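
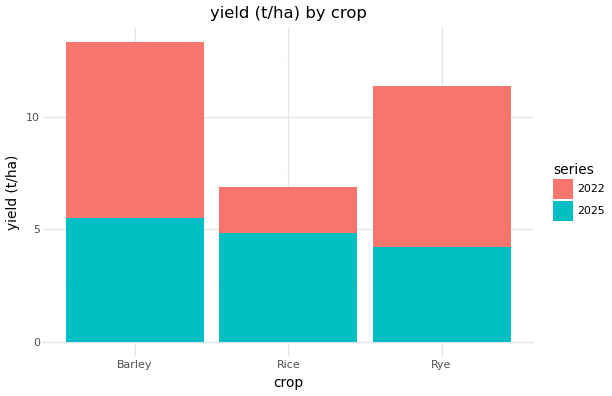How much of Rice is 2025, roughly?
≈ 4

2025 top ≈ 4, bottom ≈ 0; segment ≈ 4.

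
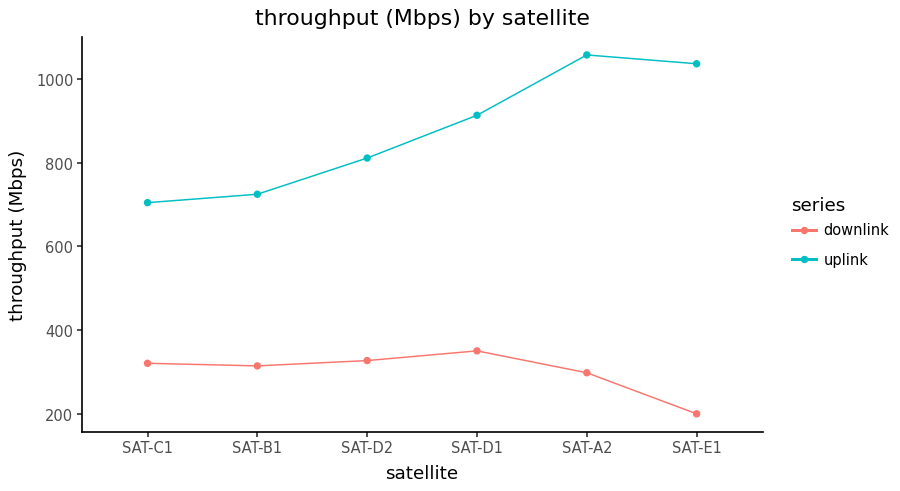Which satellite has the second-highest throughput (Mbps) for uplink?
SAT-E1

Top 3 for uplink: SAT-A2 ≈ 1100, SAT-E1 ≈ 1000, SAT-D1 ≈ 900.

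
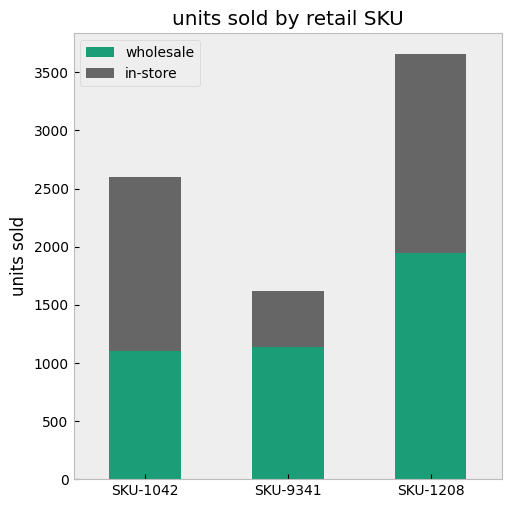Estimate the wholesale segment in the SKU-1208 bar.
wholesale top ≈ 2000, bottom ≈ 0; segment ≈ 2000.

≈ 2000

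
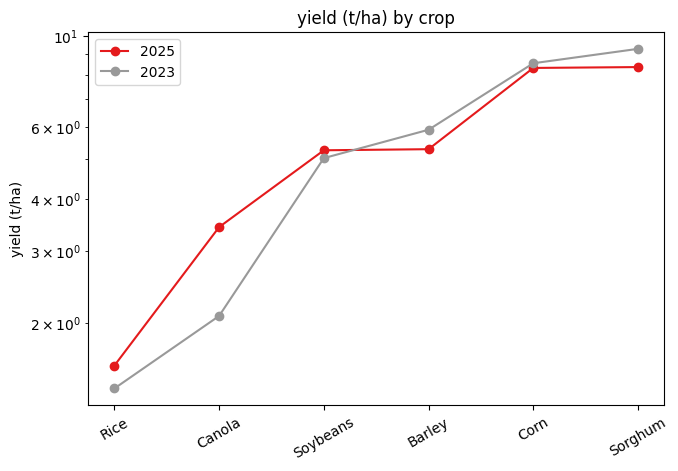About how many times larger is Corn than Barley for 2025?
≈ 1.6×

Corn ≈ 8, Barley ≈ 5; 8/5 ≈ 1.6.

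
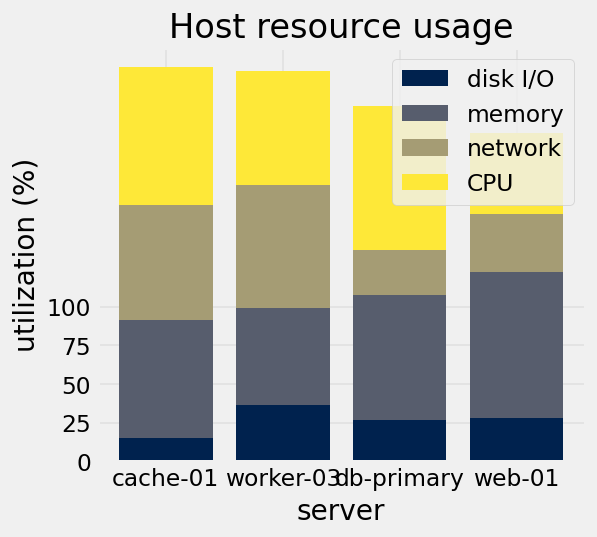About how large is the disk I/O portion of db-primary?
disk I/O top ≈ 25, bottom ≈ 0; segment ≈ 25.

≈ 25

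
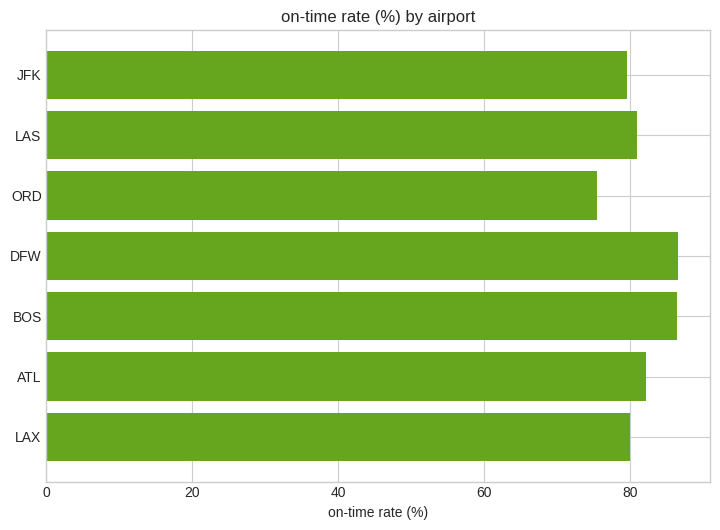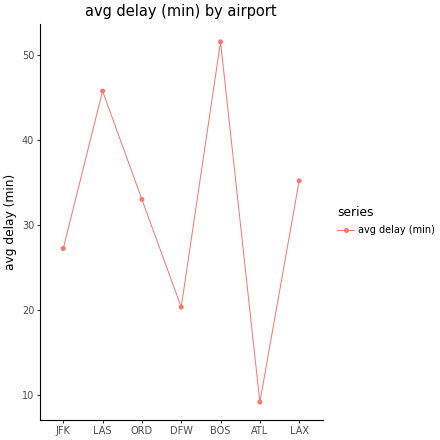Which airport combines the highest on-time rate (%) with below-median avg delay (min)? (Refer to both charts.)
Chart 2 median avg delay (min) ≈ 35; below-median airports: JFK, DFW, ATL. Among those, DFW has the highest on-time rate (%) (≈ 90).

DFW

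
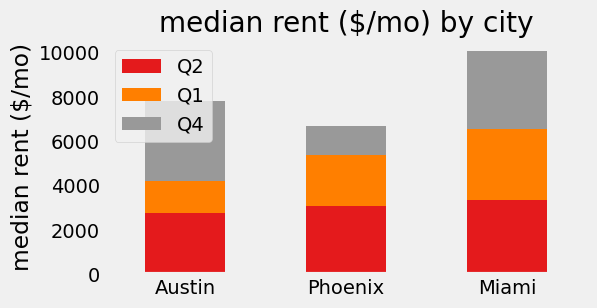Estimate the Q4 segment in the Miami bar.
≈ 3000

Q4 top ≈ 10000, bottom ≈ 7000; segment ≈ 3000.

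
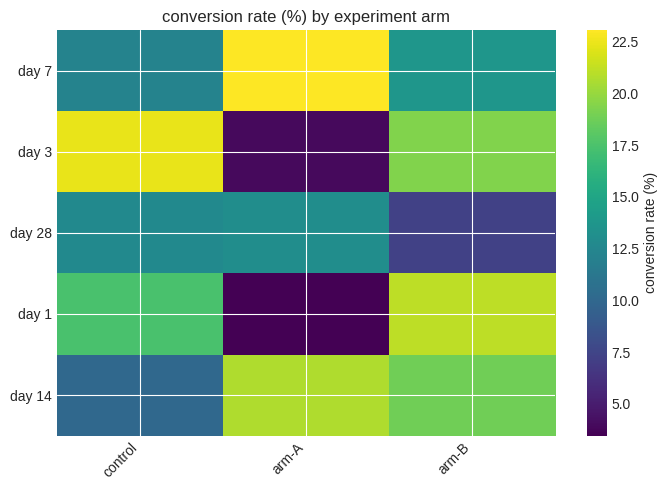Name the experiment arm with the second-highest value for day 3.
Top 3 for day 3: control ≈ 22, arm-B ≈ 20, arm-A ≈ 4.

arm-B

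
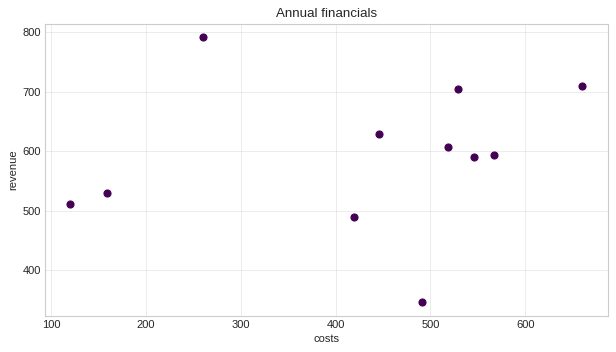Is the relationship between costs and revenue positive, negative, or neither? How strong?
no clear correlation

Points are roughly uncorrelated; weak (|r| ≈ 0.2).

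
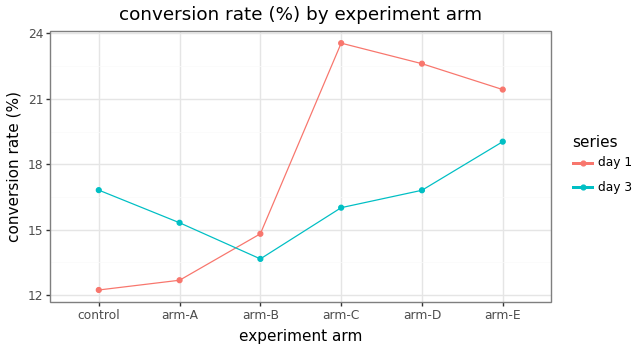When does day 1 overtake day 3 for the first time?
arm-B

arm-A: day 1 ≈ 13 vs day 3 ≈ 15 (not yet); arm-B: day 1 ≈ 15 vs day 3 ≈ 14 (first crossover).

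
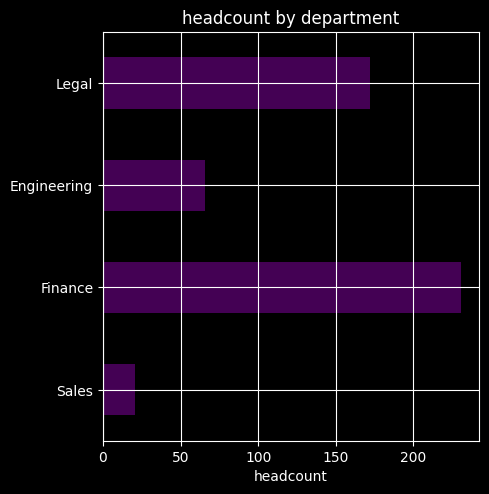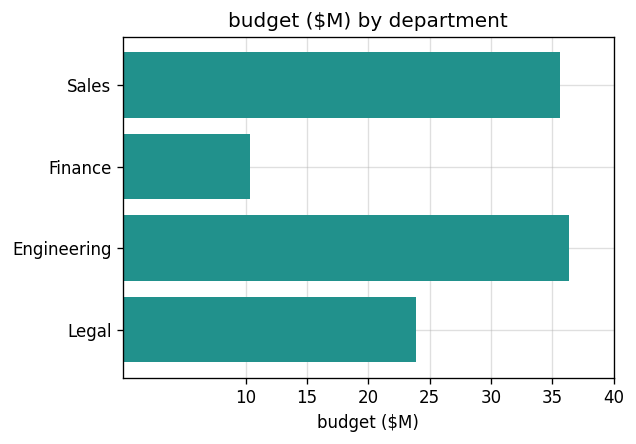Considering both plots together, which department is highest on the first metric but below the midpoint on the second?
Finance

Chart 2 median budget ($M) ≈ 30; below-median departments: Finance, Legal. Among those, Finance has the highest headcount (≈ 225).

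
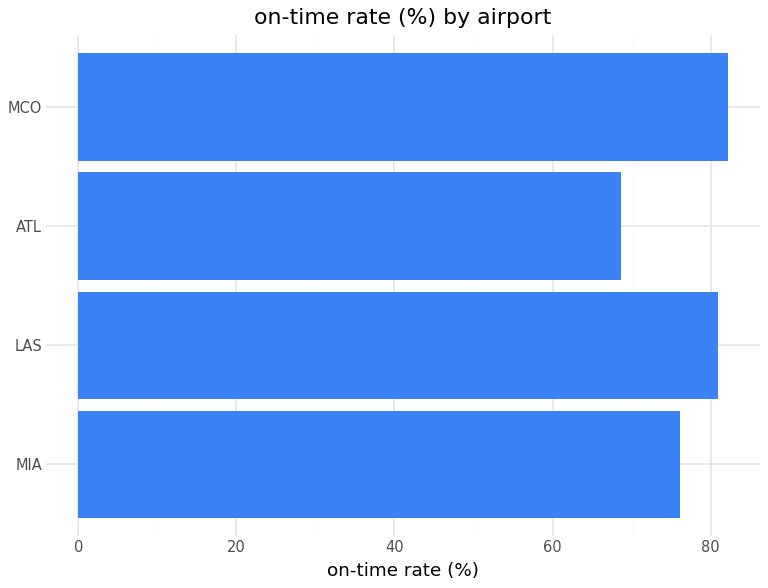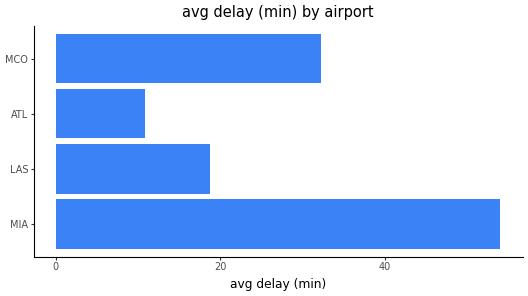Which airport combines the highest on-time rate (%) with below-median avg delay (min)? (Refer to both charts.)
LAS

Chart 2 median avg delay (min) ≈ 25; below-median airports: LAS, ATL. Among those, LAS has the highest on-time rate (%) (≈ 80).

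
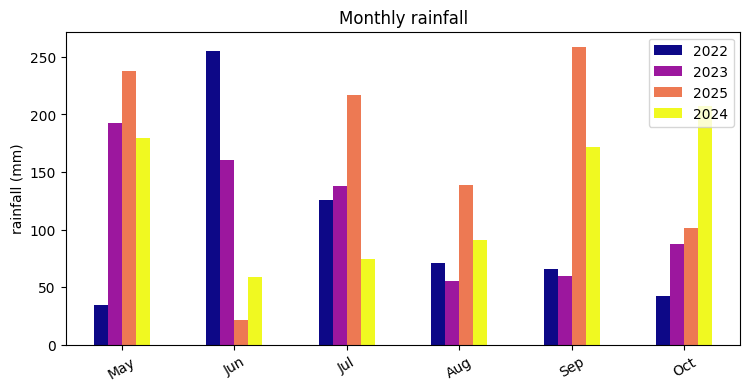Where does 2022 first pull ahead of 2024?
May: 2022 ≈ 25 vs 2024 ≈ 175 (not yet); Jun: 2022 ≈ 250 vs 2024 ≈ 50 (first crossover).

Jun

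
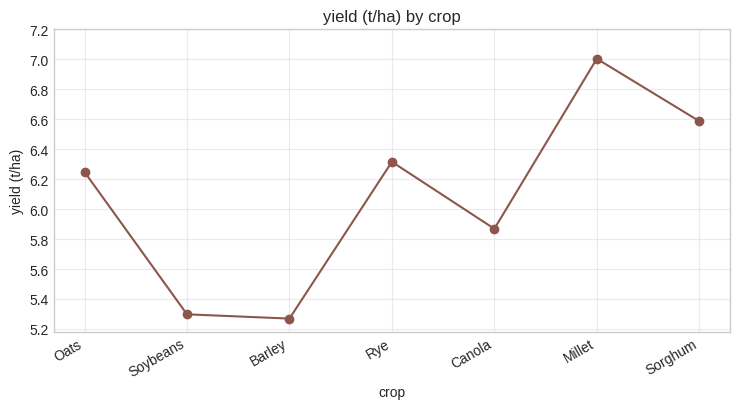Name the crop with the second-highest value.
Sorghum

Top 3: Millet ≈ 7.0, Sorghum ≈ 6.6, Rye ≈ 6.4.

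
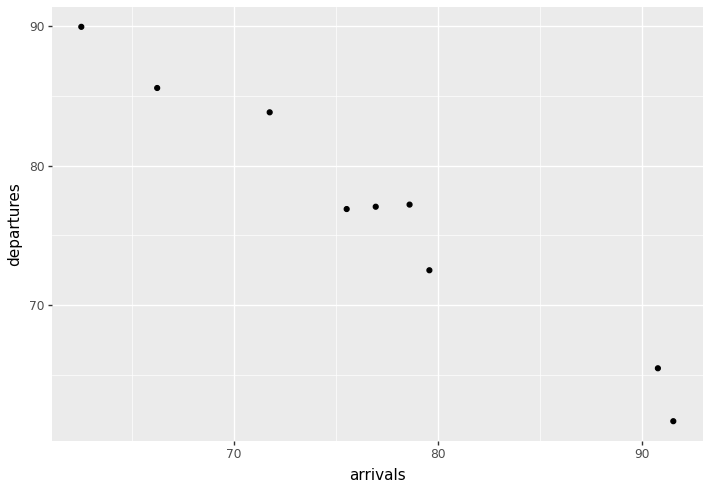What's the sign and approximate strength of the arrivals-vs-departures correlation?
negative, strong

Points are negatively correlated; strong (|r| ≈ 1.0).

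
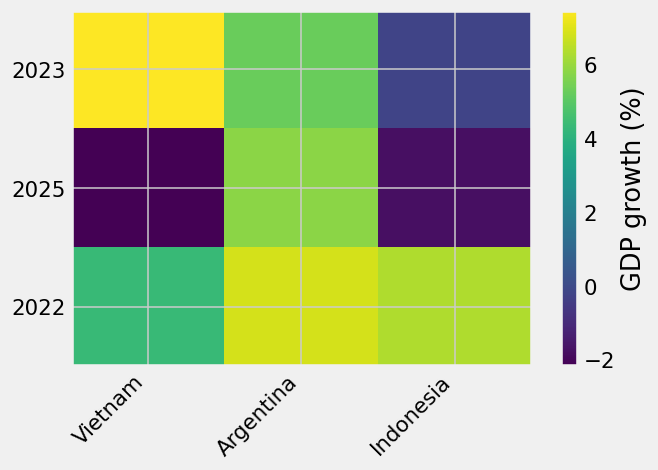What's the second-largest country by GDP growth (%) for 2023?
Argentina

Top 3 for 2023: Vietnam ≈ 7, Argentina ≈ 5, Indonesia ≈ 0.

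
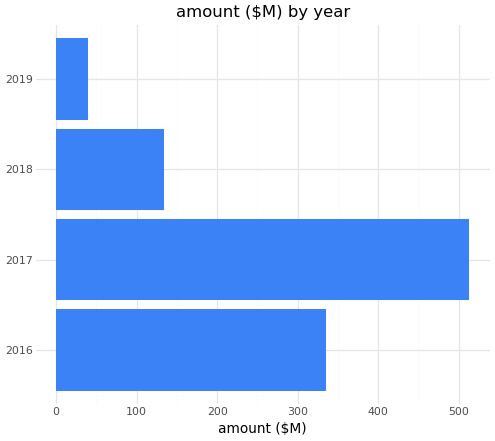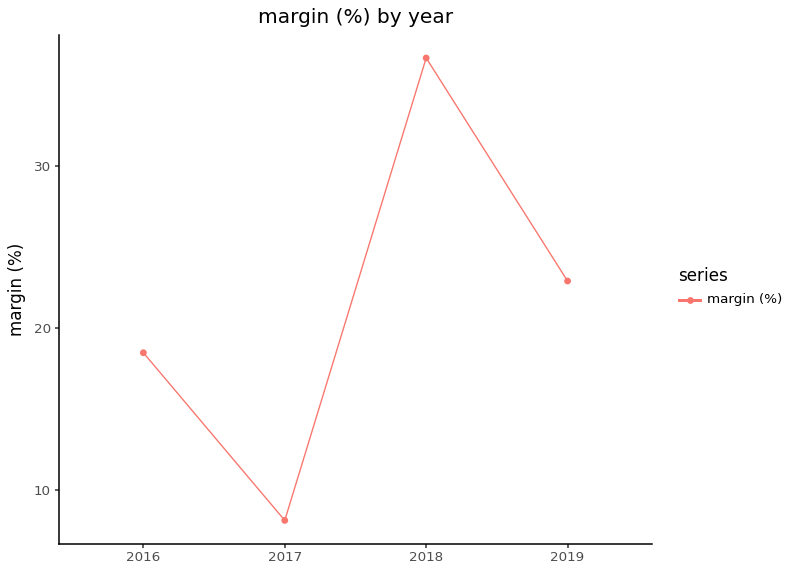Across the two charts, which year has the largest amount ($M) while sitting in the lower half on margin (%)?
Chart 2 median margin (%) ≈ 20; below-median years: 2016, 2017. Among those, 2017 has the highest amount ($M) (≈ 500).

2017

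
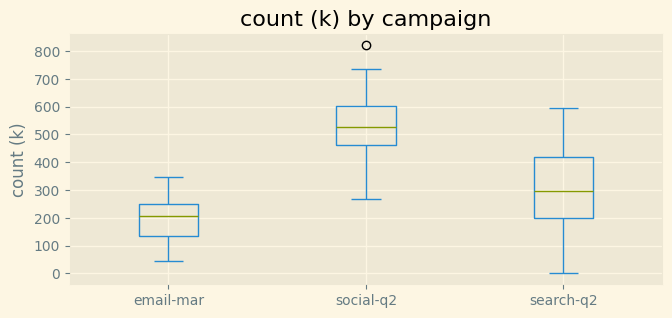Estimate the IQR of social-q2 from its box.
Q3 ≈ 600, Q1 ≈ 450; IQR ≈ 150.

≈ 150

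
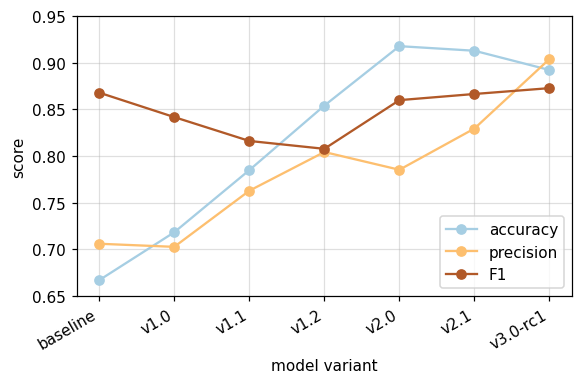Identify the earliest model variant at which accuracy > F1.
v1.2

v1.1: accuracy ≈ 0.80 vs F1 ≈ 0.80 (not yet); v1.2: accuracy ≈ 0.85 vs F1 ≈ 0.80 (first crossover).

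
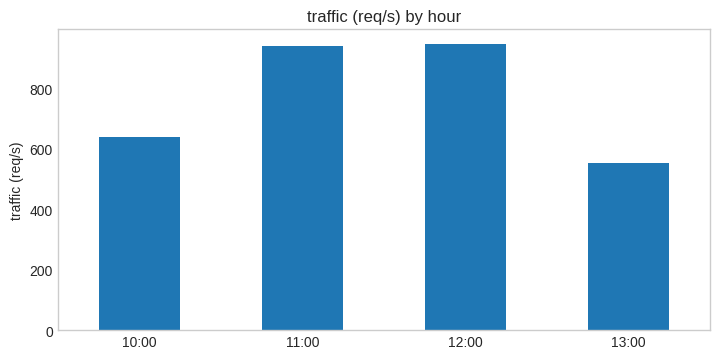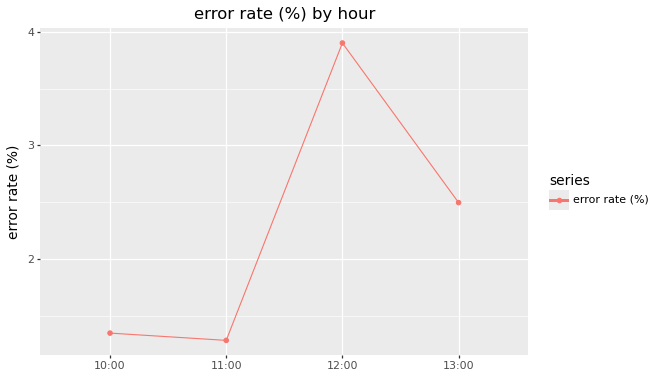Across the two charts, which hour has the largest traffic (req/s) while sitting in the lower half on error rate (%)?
11:00

Chart 2 median error rate (%) ≈ 2; below-median hours: 10:00, 11:00. Among those, 11:00 has the highest traffic (req/s) (≈ 900).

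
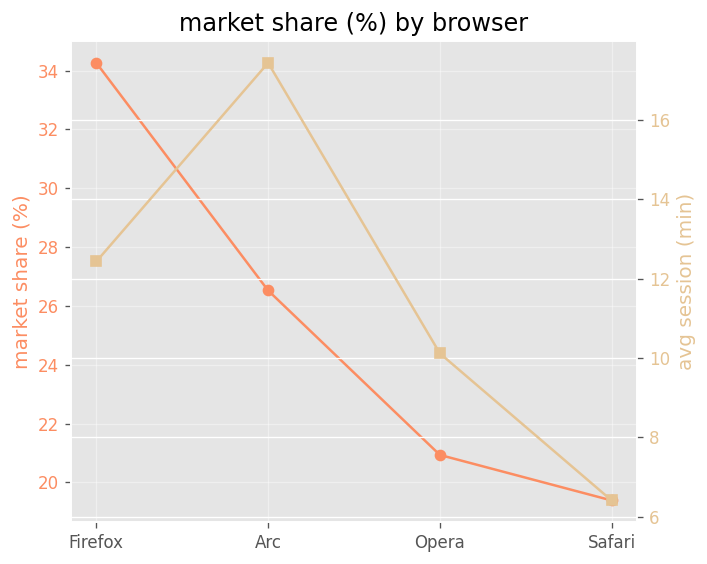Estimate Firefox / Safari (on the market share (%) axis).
≈ 1.7×

Firefox ≈ 34, Safari ≈ 20; 34/20 ≈ 1.7.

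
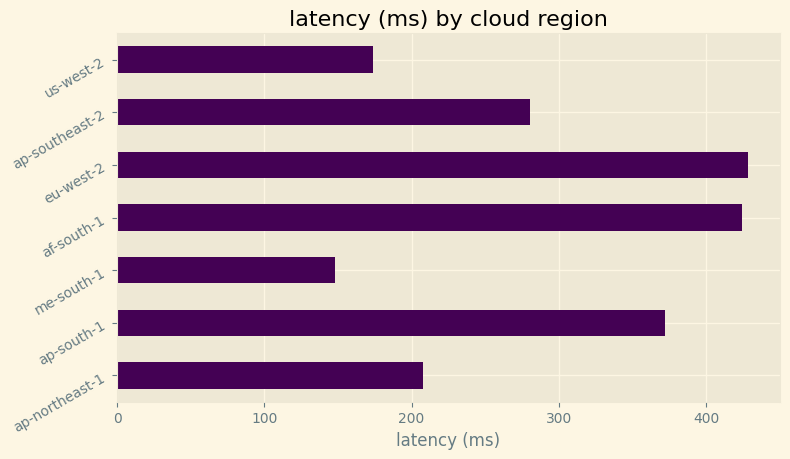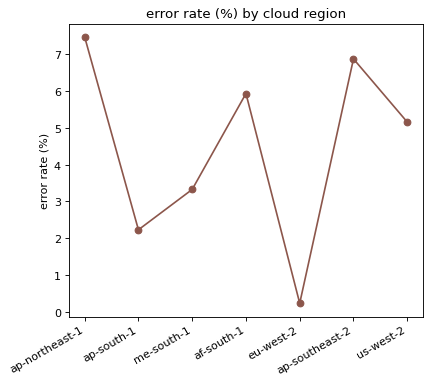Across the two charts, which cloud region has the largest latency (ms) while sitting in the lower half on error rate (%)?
eu-west-2

Chart 2 median error rate (%) ≈ 5; below-median cloud regions: ap-south-1, me-south-1, eu-west-2. Among those, eu-west-2 has the highest latency (ms) (≈ 450).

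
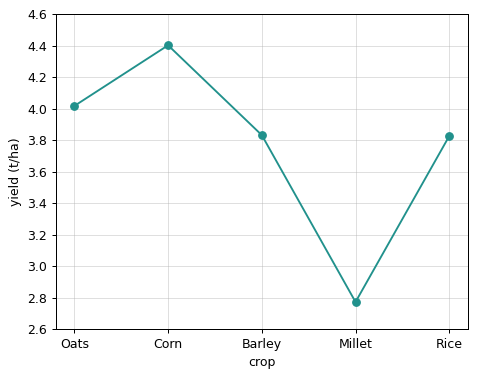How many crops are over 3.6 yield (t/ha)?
4

Above 3.6: Oats, Corn, Barley, Rice.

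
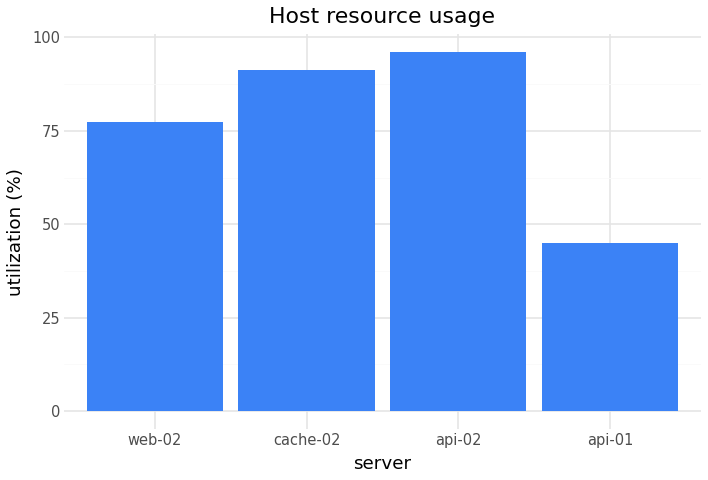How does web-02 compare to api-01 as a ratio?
web-02 ≈ 80, api-01 ≈ 50; 80/50 ≈ 1.6.

≈ 1.6×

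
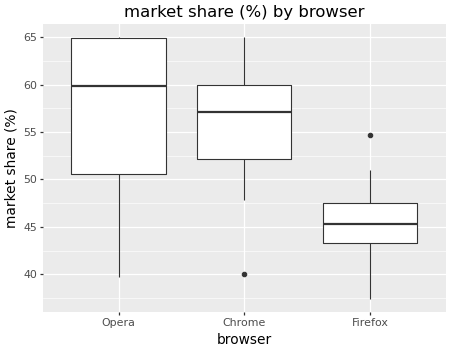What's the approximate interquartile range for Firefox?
Q3 ≈ 48, Q1 ≈ 44; IQR ≈ 4.

≈ 4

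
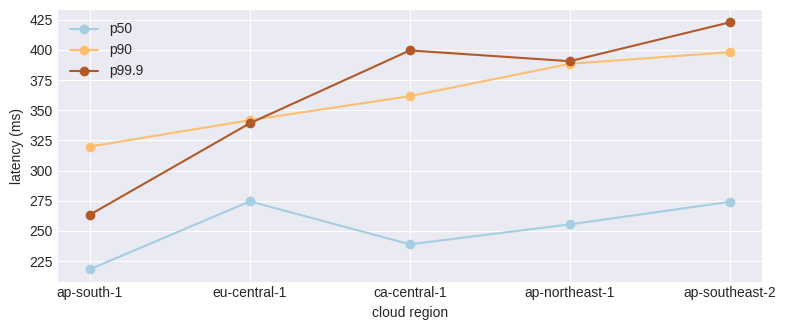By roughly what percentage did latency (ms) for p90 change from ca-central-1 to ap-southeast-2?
ca-central-1 ≈ 360, ap-southeast-2 ≈ 400; (400 − 360) / 360 ≈ +11.1%.

≈ +11.1%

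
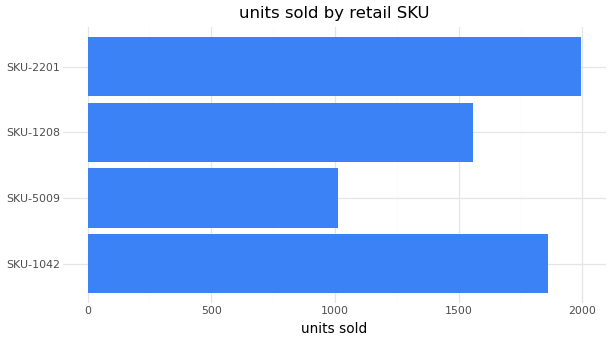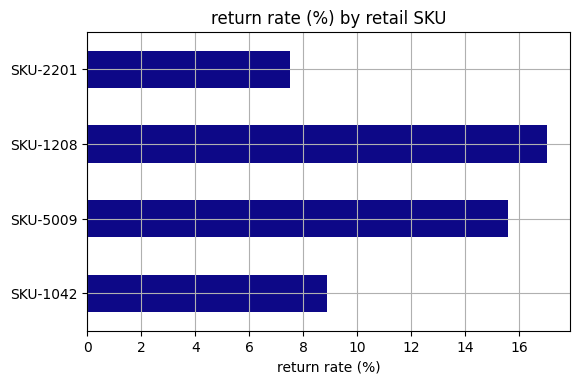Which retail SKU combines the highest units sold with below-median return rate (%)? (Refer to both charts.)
Chart 2 median return rate (%) ≈ 12; below-median retail SKUs: SKU-1042, SKU-2201. Among those, SKU-2201 has the highest units sold (≈ 2000).

SKU-2201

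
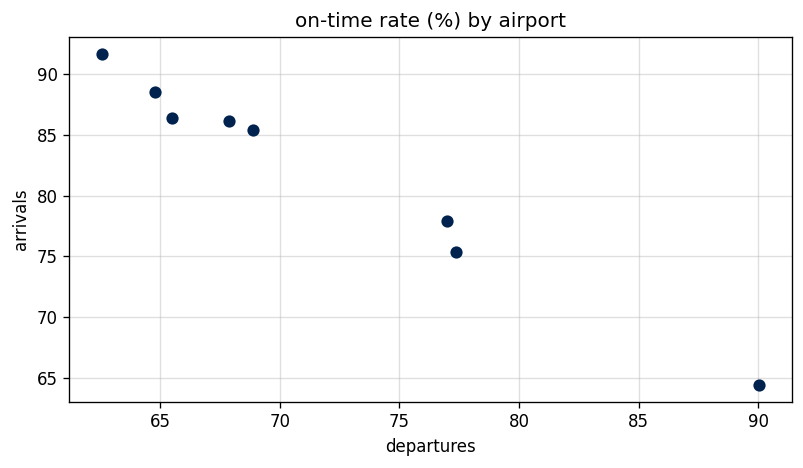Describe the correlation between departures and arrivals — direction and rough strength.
Points are negatively correlated; strong (|r| ≈ 1.0).

negative, strong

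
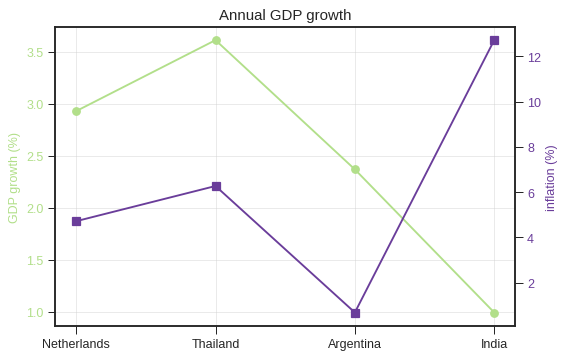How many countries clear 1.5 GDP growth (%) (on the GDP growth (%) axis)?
Above 1.5: Netherlands, Thailand, Argentina.

3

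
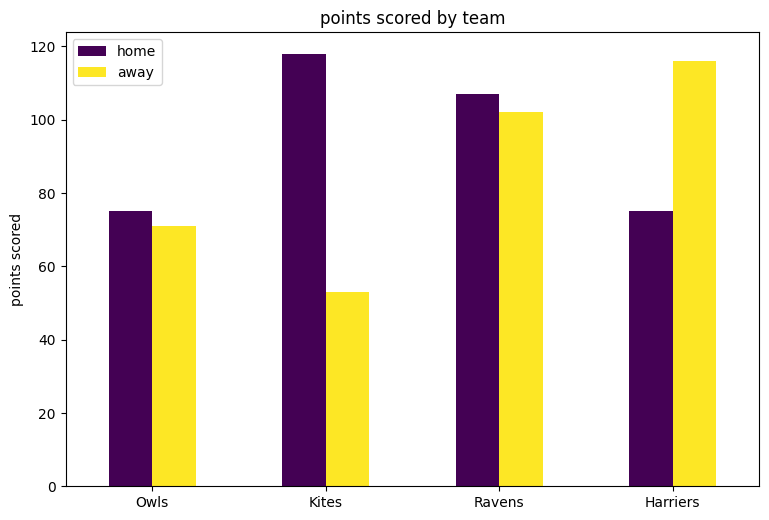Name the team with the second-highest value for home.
Ravens

Top 3 for home: Kites ≈ 120, Ravens ≈ 110, Harriers ≈ 80.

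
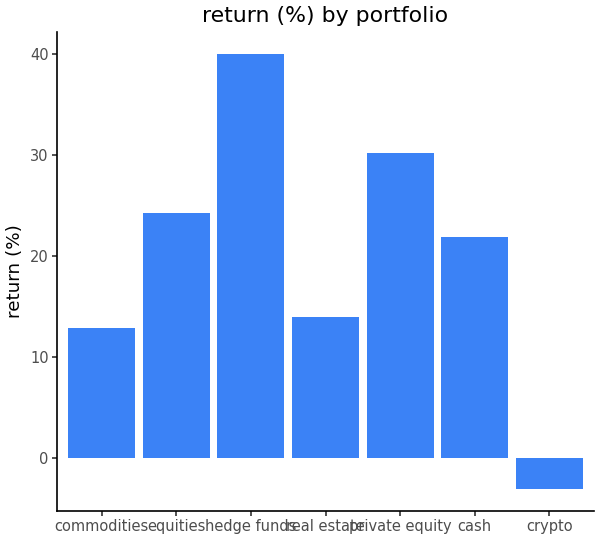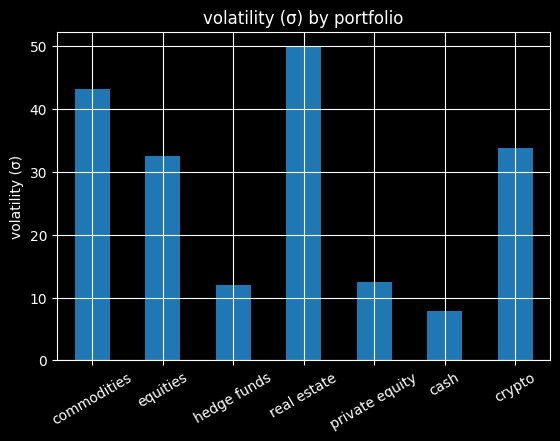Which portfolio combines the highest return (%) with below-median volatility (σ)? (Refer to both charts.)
hedge funds

Chart 2 median volatility (σ) ≈ 30; below-median portfolios: hedge funds, private equity, cash. Among those, hedge funds has the highest return (%) (≈ 40).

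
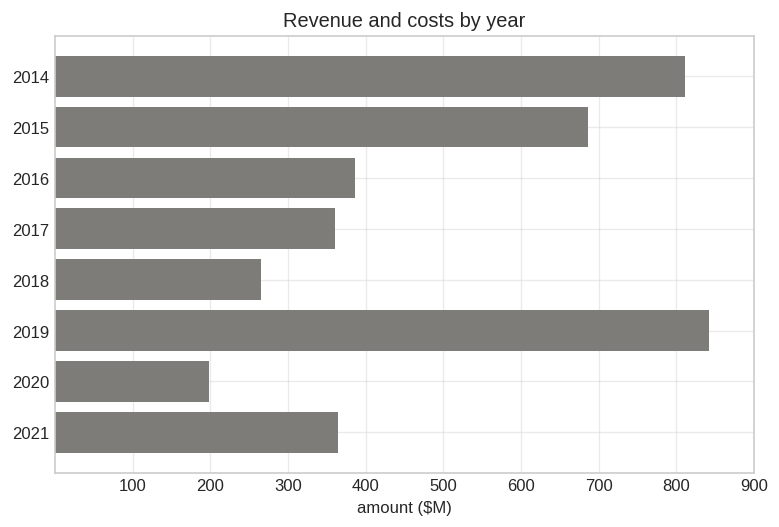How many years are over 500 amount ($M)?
3

Above 500: 2014, 2015, 2019.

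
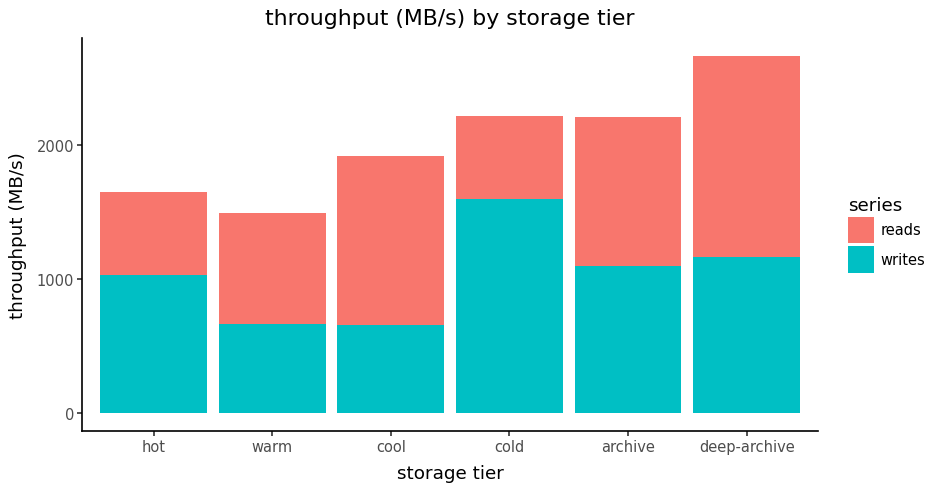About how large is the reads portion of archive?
reads top ≈ 2000, bottom ≈ 1000; segment ≈ 1000.

≈ 1000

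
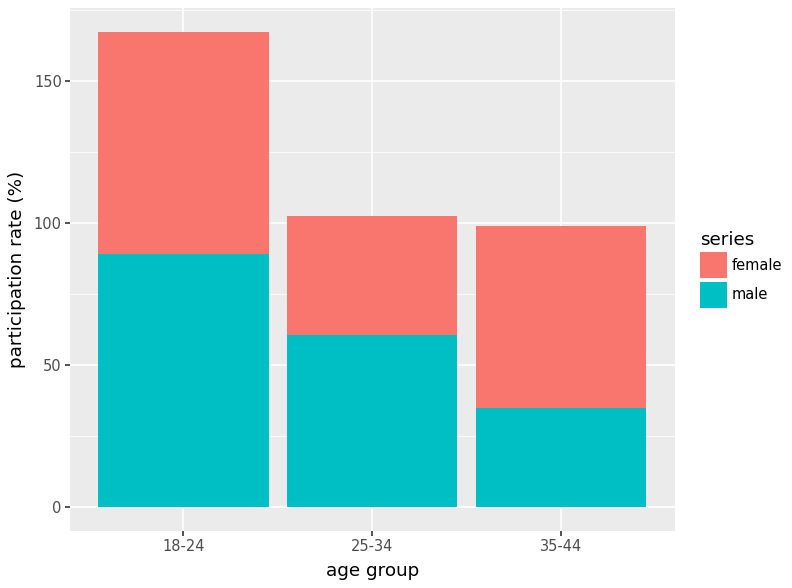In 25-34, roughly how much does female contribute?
≈ 40

female top ≈ 100, bottom ≈ 60; segment ≈ 40.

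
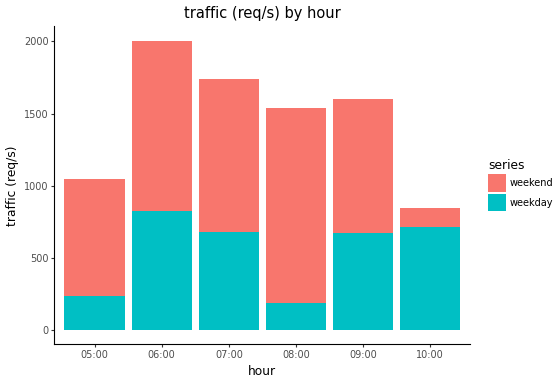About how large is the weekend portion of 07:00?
≈ 1200

weekend top ≈ 1800, bottom ≈ 600; segment ≈ 1200.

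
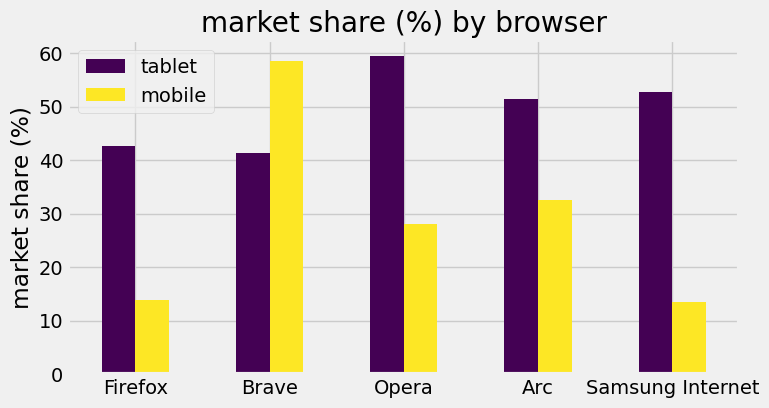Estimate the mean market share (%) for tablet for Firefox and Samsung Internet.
(45 + 55) / 2 ≈ 50.

≈ 50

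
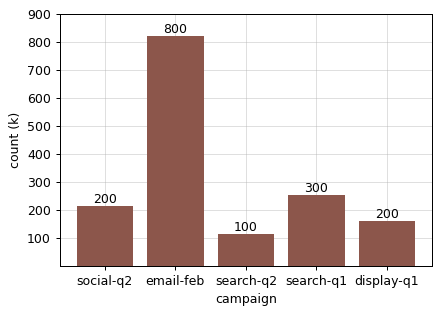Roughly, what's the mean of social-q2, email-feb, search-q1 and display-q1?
(200 + 800 + 300 + 200) / 4 ≈ 375.

≈ 375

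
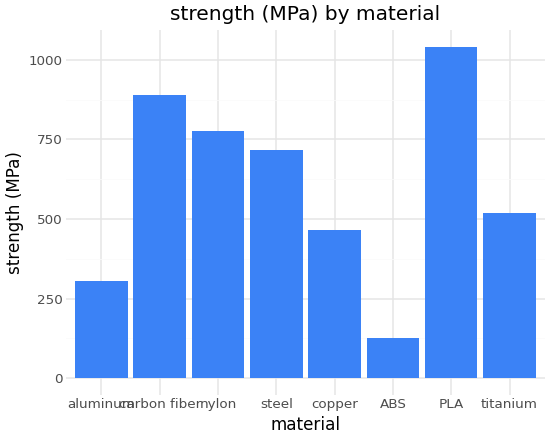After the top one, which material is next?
carbon fiber

Top 3: PLA ≈ 1000, carbon fiber ≈ 900, nylon ≈ 800.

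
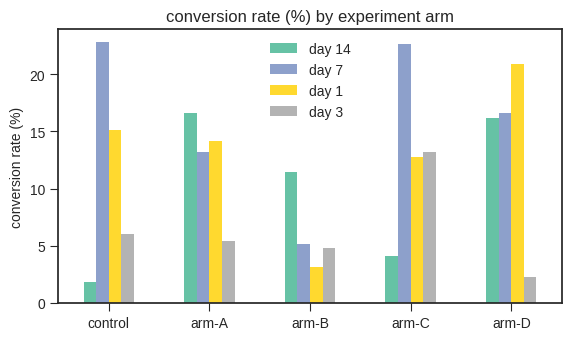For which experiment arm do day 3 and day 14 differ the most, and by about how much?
arm-D: day 3 ≈ 2, day 14 ≈ 16 → gap ≈ 14. Next-largest (arm-A) is only ≈ 10.

arm-D, ≈ 14 %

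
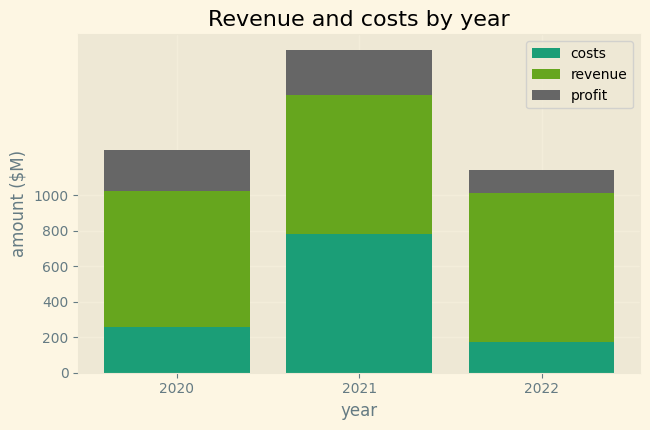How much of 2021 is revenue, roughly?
≈ 800

revenue top ≈ 1600, bottom ≈ 800; segment ≈ 800.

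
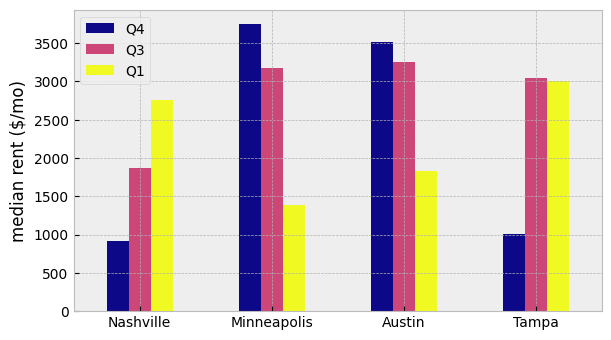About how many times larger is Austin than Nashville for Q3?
≈ 1.5×

Austin ≈ 3000, Nashville ≈ 2000; 3000/2000 ≈ 1.5.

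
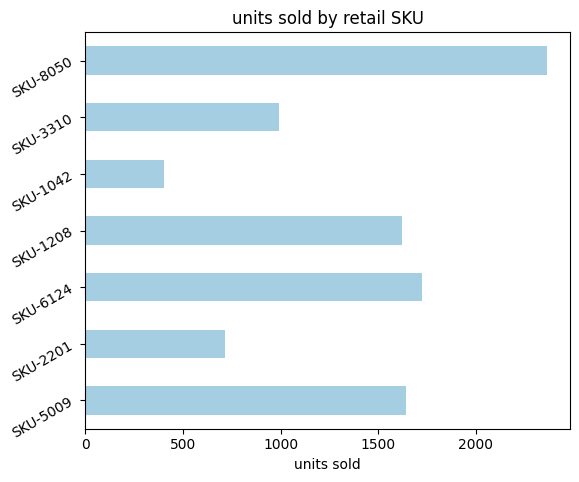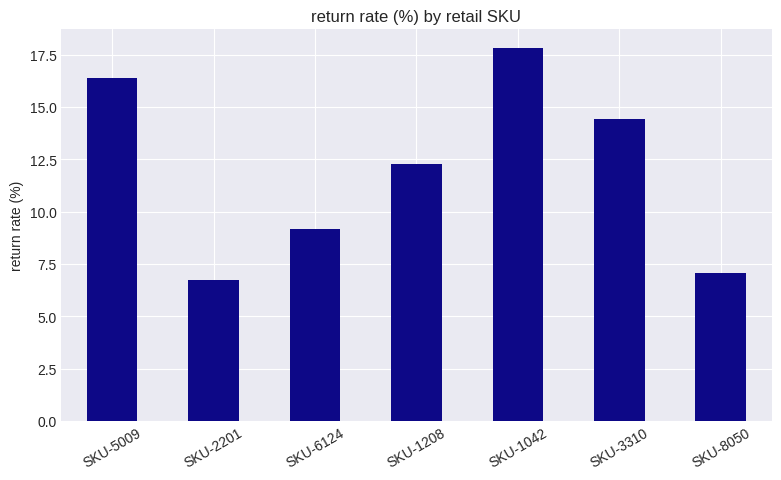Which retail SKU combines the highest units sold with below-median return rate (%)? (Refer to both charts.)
SKU-8050

Chart 2 median return rate (%) ≈ 12; below-median retail SKUs: SKU-2201, SKU-6124, SKU-8050. Among those, SKU-8050 has the highest units sold (≈ 2500).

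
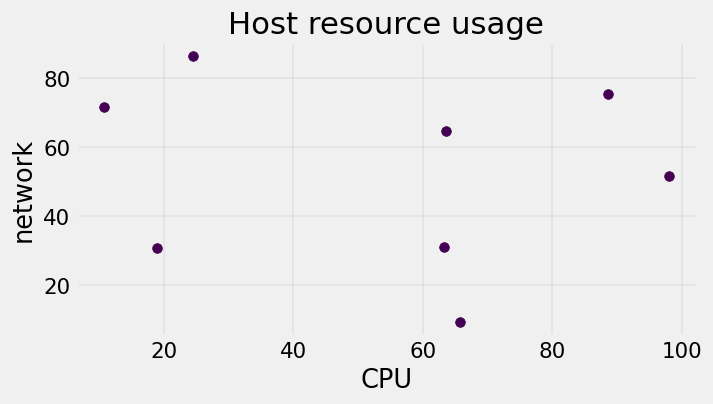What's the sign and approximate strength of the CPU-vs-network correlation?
no clear correlation

Points are roughly uncorrelated; weak (|r| ≈ 0.1).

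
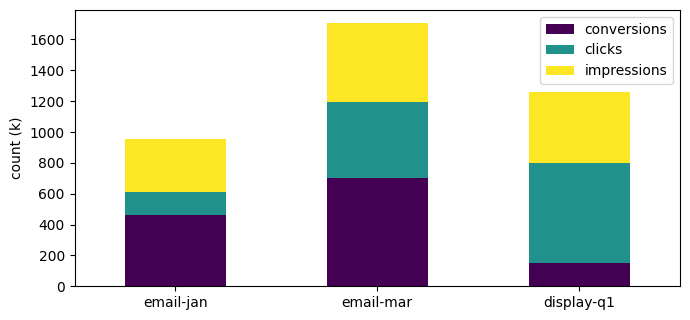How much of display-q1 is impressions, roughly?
≈ 400

impressions top ≈ 1200, bottom ≈ 800; segment ≈ 400.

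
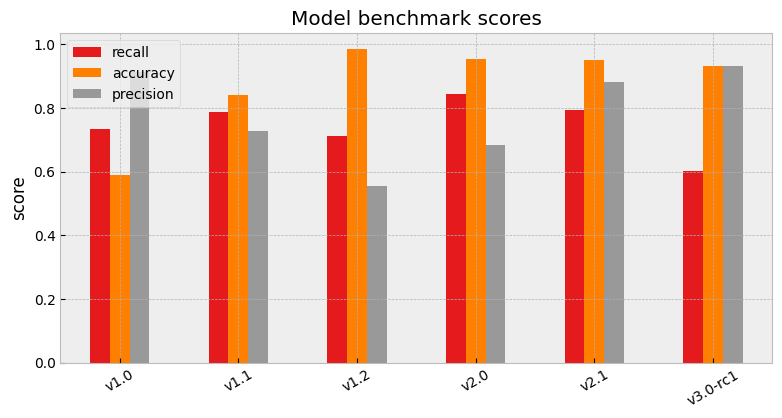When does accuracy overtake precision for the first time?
v1.0: accuracy ≈ 0.6 vs precision ≈ 0.9 (not yet); v1.1: accuracy ≈ 0.8 vs precision ≈ 0.7 (first crossover).

v1.1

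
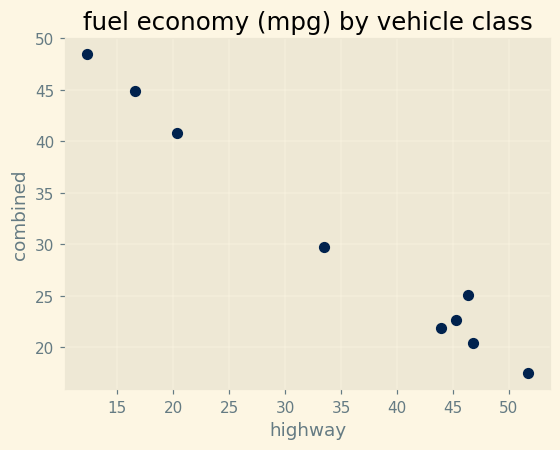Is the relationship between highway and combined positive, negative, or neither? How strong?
Points are negatively correlated; strong (|r| ≈ 1.0).

negative, strong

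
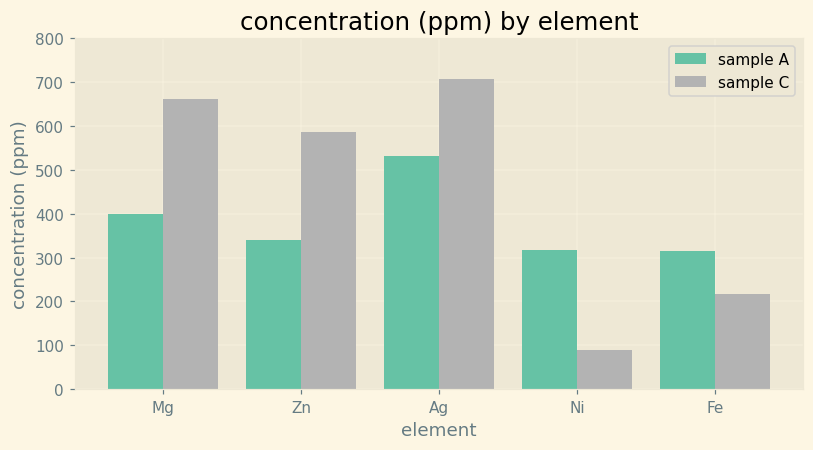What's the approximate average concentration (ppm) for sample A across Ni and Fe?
(300 + 300) / 2 ≈ 300.

≈ 300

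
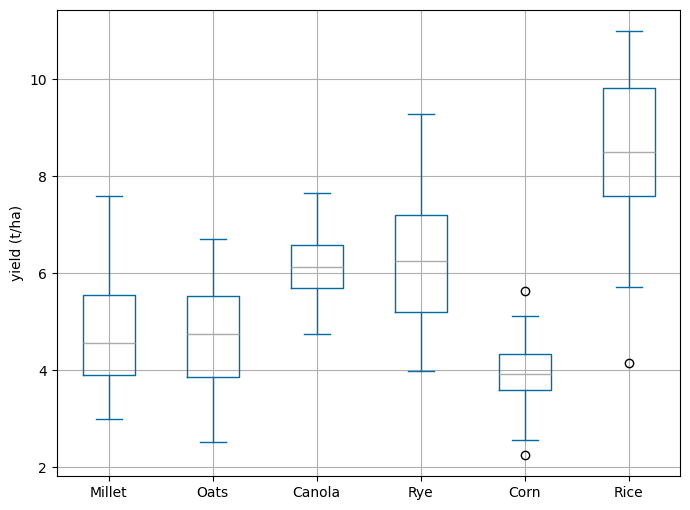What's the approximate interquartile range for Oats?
Q3 ≈ 5.5, Q1 ≈ 4.0; IQR ≈ 1.5.

≈ 1.5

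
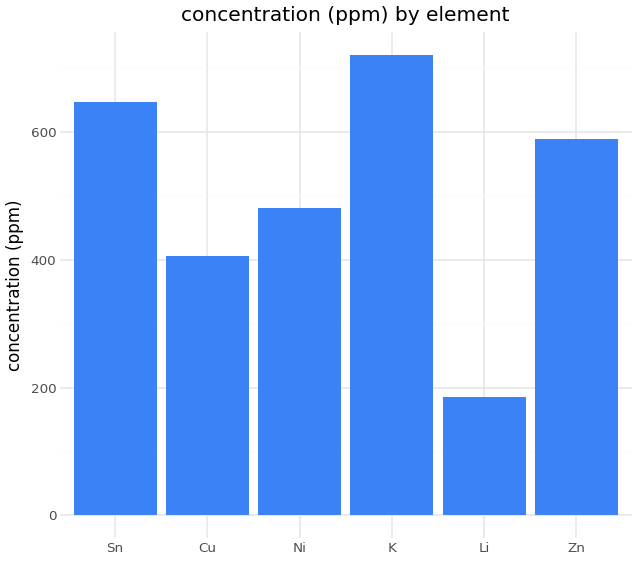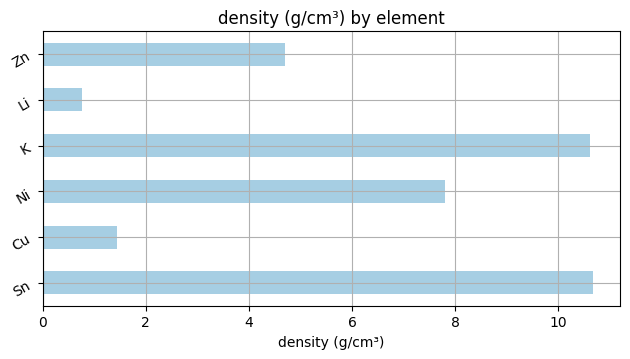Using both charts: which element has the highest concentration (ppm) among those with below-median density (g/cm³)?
Zn

Chart 2 median density (g/cm³) ≈ 6; below-median elements: Cu, Li, Zn. Among those, Zn has the highest concentration (ppm) (≈ 600).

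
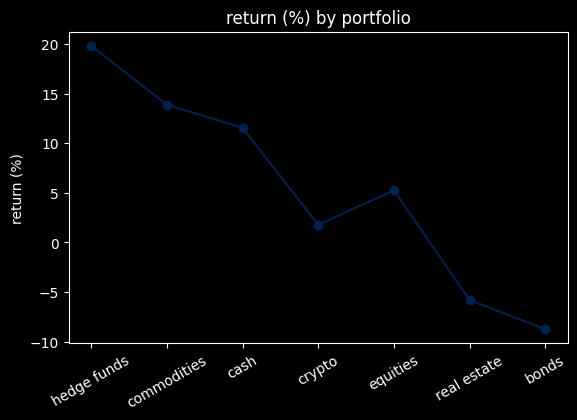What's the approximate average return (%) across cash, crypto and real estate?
(10 + 0 + -5) / 3 ≈ 2.

≈ 2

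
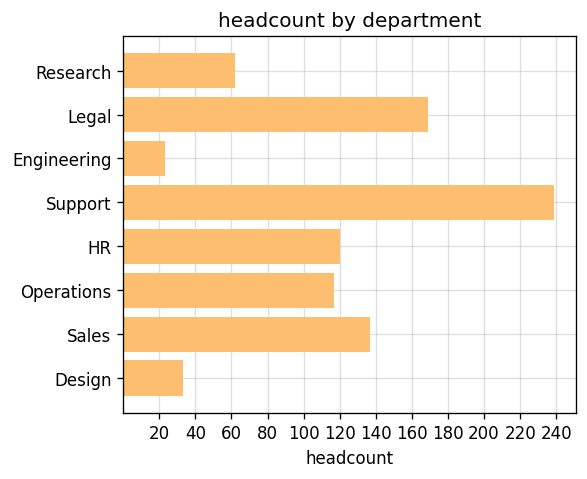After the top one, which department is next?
Legal

Top 3: Support ≈ 240, Legal ≈ 160, Sales ≈ 140.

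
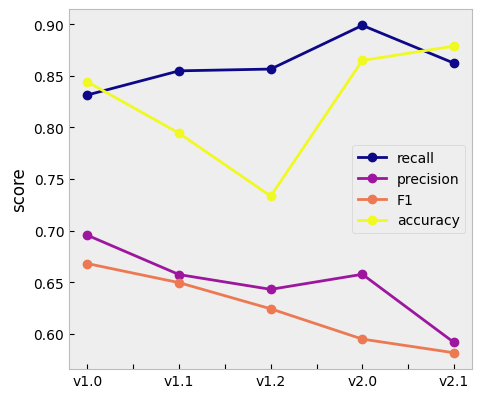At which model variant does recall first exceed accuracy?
v1.0: recall ≈ 0.85 vs accuracy ≈ 0.85 (not yet); v1.1: recall ≈ 0.85 vs accuracy ≈ 0.80 (first crossover).

v1.1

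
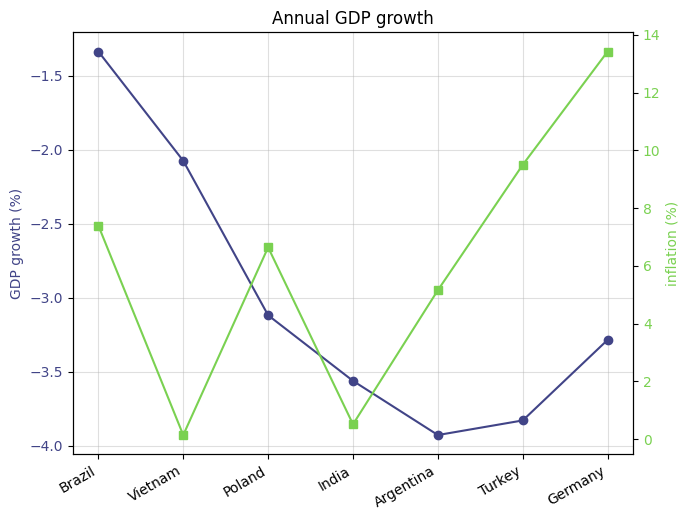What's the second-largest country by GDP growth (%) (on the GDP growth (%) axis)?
Top 3 (on the GDP growth (%) axis): Brazil ≈ -1.5, Vietnam ≈ -2.0, Poland ≈ -3.0.

Vietnam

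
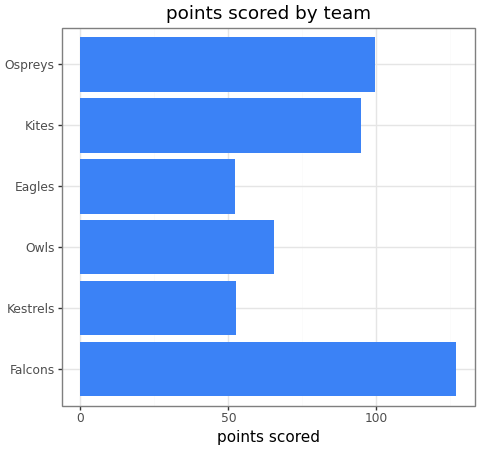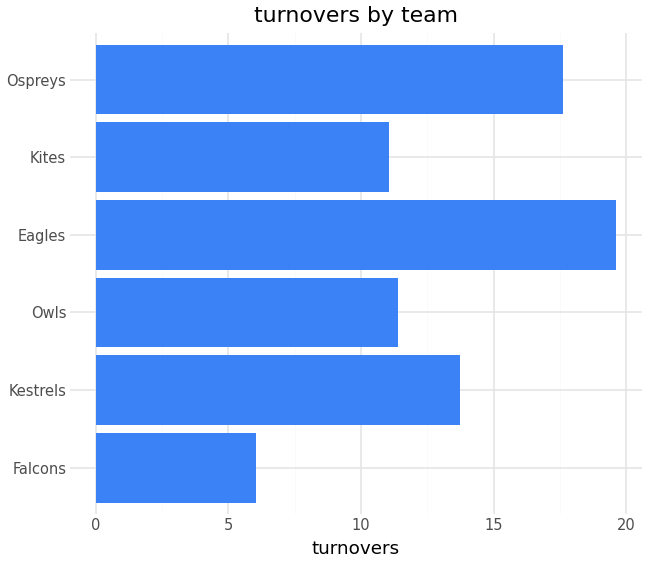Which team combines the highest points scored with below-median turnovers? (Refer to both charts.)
Chart 2 median turnovers ≈ 12; below-median teams: Falcons, Owls, Kites. Among those, Falcons has the highest points scored (≈ 120).

Falcons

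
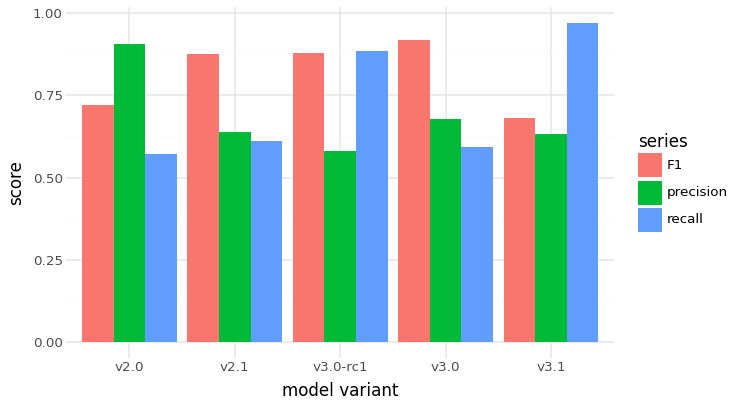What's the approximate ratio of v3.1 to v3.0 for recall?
≈ 1.67×

v3.1 ≈ 1.0, v3.0 ≈ 0.6; 1.0/0.6 ≈ 1.67.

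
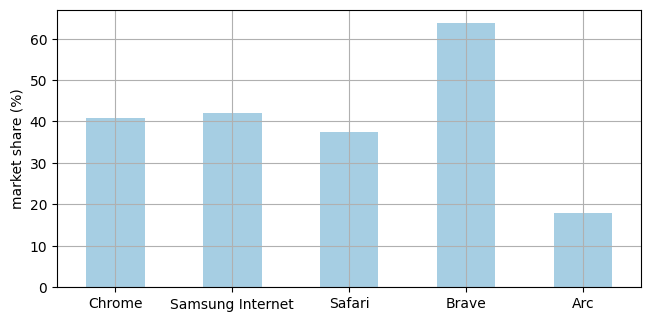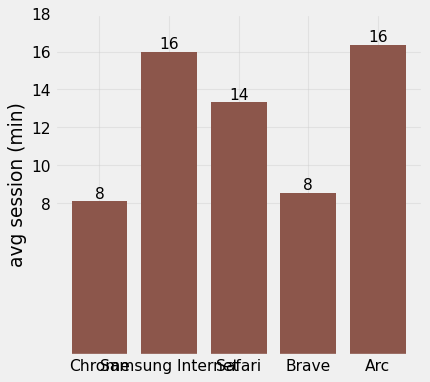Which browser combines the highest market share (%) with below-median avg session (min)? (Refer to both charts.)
Chart 2 median avg session (min) ≈ 14; below-median browsers: Chrome, Brave. Among those, Brave has the highest market share (%) (≈ 60).

Brave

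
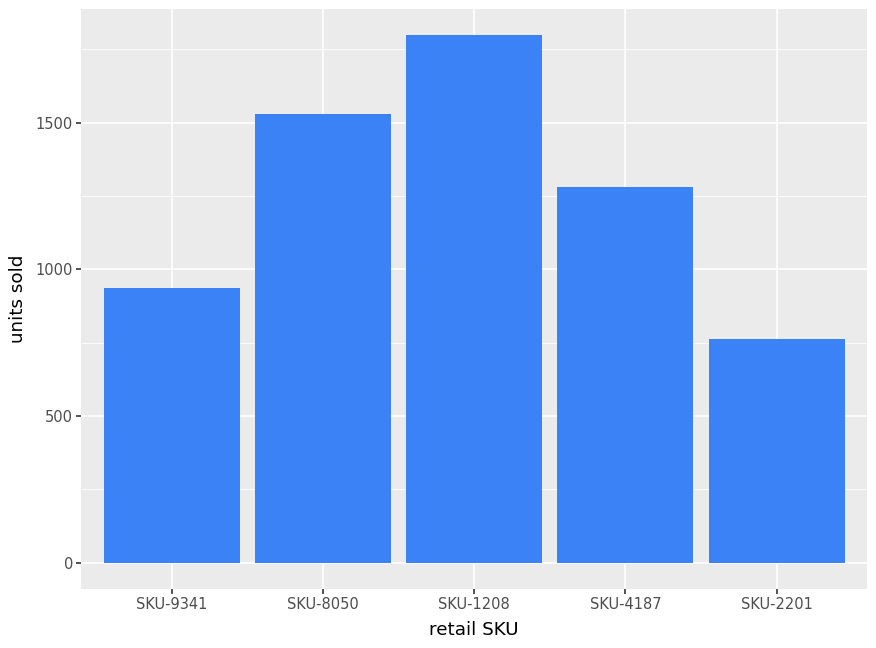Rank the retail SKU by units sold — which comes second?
SKU-8050

Top 3: SKU-1208 ≈ 1800, SKU-8050 ≈ 1600, SKU-4187 ≈ 1200.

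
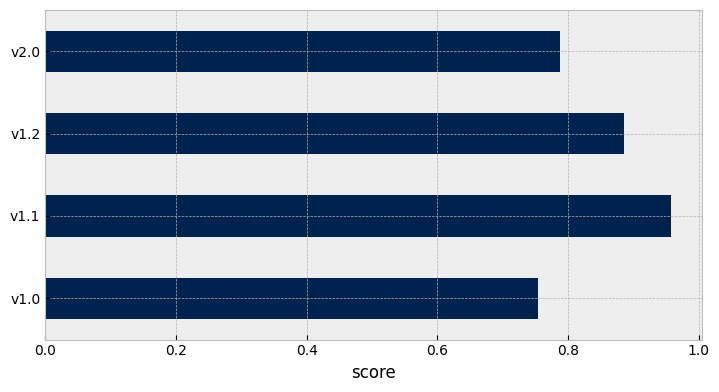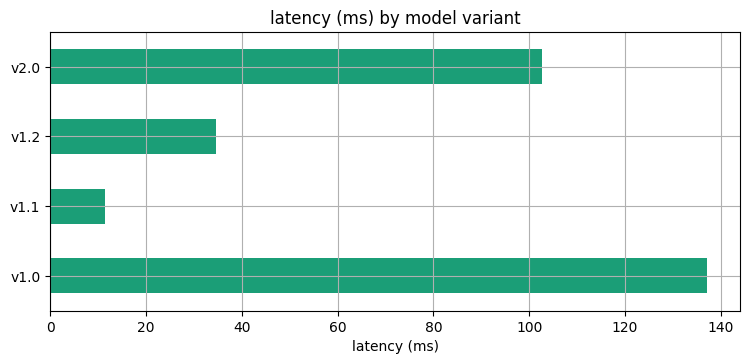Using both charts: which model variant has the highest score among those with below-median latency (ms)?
v1.1

Chart 2 median latency (ms) ≈ 60; below-median model variants: v1.1, v1.2. Among those, v1.1 has the highest score (≈ 1).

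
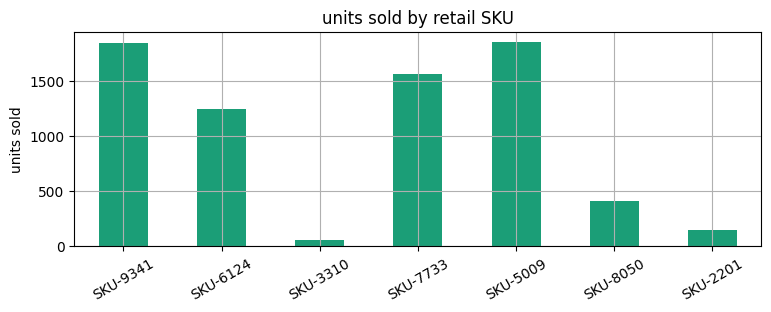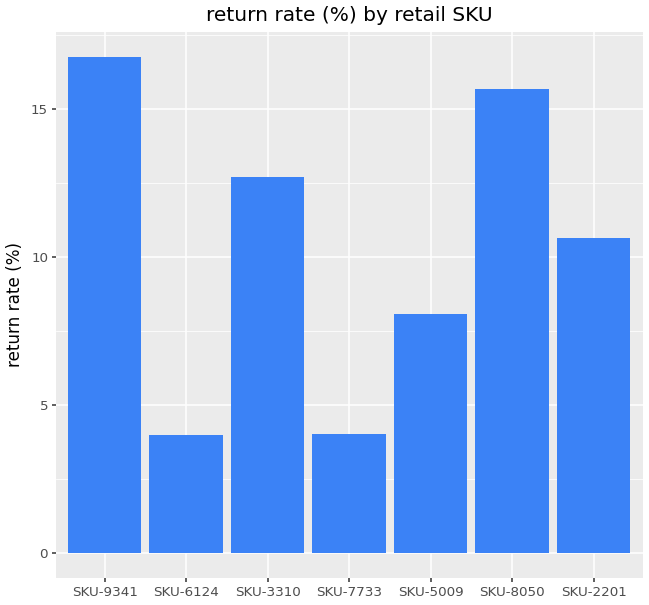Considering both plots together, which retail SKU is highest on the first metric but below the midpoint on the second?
Chart 2 median return rate (%) ≈ 10; below-median retail SKUs: SKU-6124, SKU-7733, SKU-5009. Among those, SKU-5009 has the highest units sold (≈ 1800).

SKU-5009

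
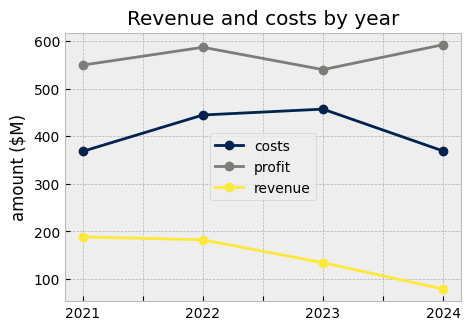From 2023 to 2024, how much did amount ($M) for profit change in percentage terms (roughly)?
≈ +9.1%

2023 ≈ 550, 2024 ≈ 600; (600 − 550) / 550 ≈ +9.1%.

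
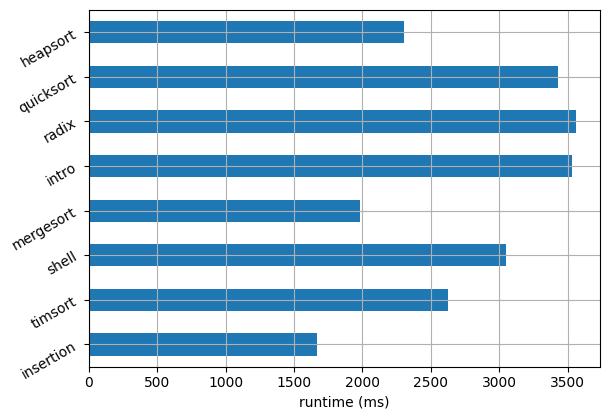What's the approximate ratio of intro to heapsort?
≈ 1.4×

intro ≈ 3500, heapsort ≈ 2500; 3500/2500 ≈ 1.4.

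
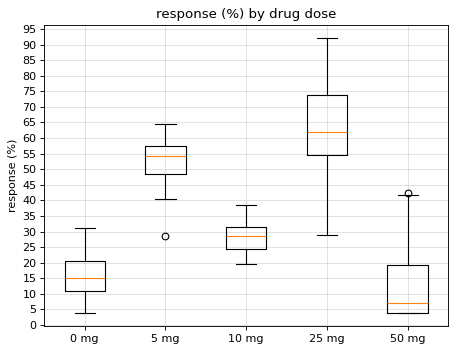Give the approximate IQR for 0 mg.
Q3 ≈ 20, Q1 ≈ 10; IQR ≈ 10.

≈ 10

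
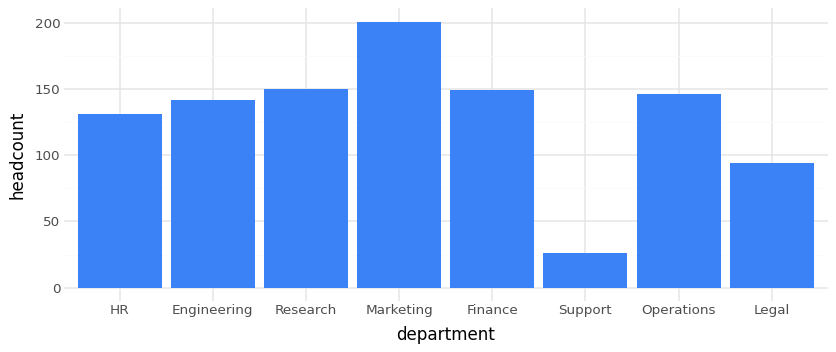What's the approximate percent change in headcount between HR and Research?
HR ≈ 140, Research ≈ 160; (160 − 140) / 140 ≈ +14.3%.

≈ +14.3%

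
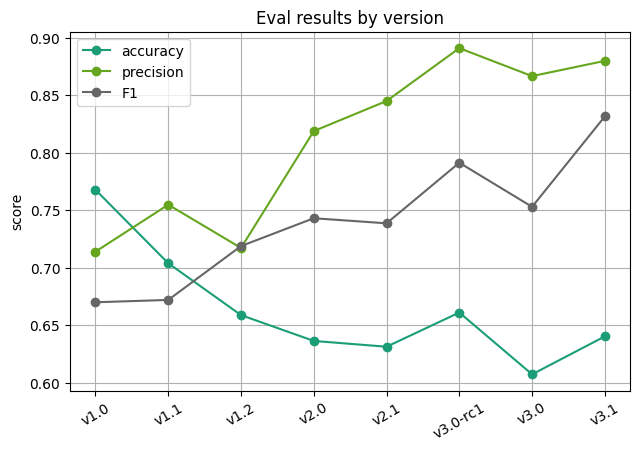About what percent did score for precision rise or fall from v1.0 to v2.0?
≈ +14.3%

v1.0 ≈ 0.70, v2.0 ≈ 0.80; (0.80 − 0.70) / 0.70 ≈ +14.3%.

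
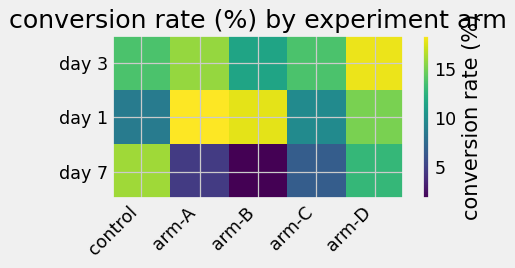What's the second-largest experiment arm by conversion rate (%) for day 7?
Top 3 for day 7: control ≈ 16, arm-D ≈ 12, arm-C ≈ 6.

arm-D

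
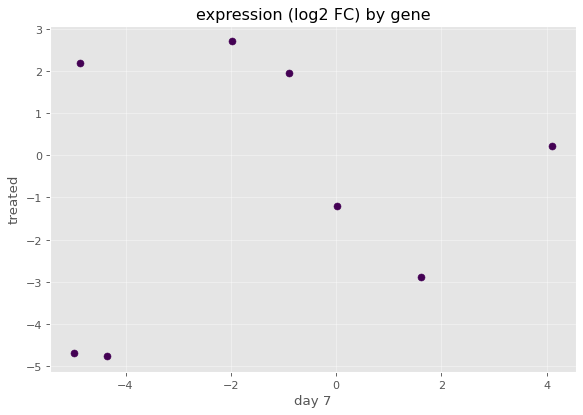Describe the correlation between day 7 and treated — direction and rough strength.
Points are roughly uncorrelated; weak (|r| ≈ 0.2).

no clear correlation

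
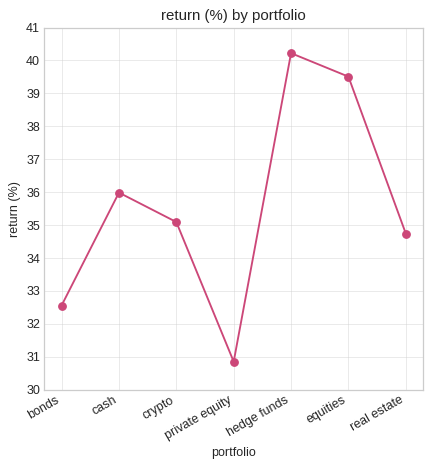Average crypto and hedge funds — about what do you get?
≈ 38

(35 + 40) / 2 ≈ 38.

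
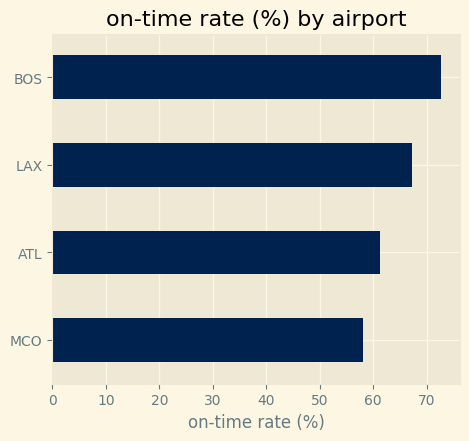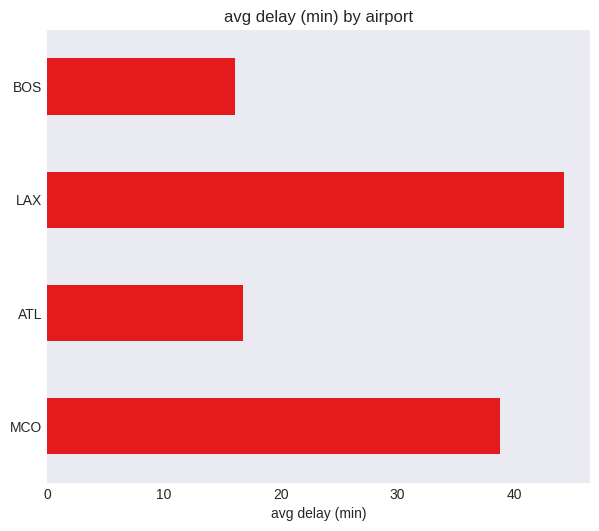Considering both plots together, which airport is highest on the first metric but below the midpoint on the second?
BOS

Chart 2 median avg delay (min) ≈ 30; below-median airports: ATL, BOS. Among those, BOS has the highest on-time rate (%) (≈ 70).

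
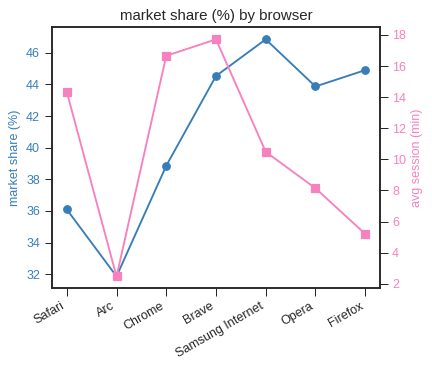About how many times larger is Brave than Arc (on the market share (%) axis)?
≈ 1.38×

Brave ≈ 44, Arc ≈ 32; 44/32 ≈ 1.38.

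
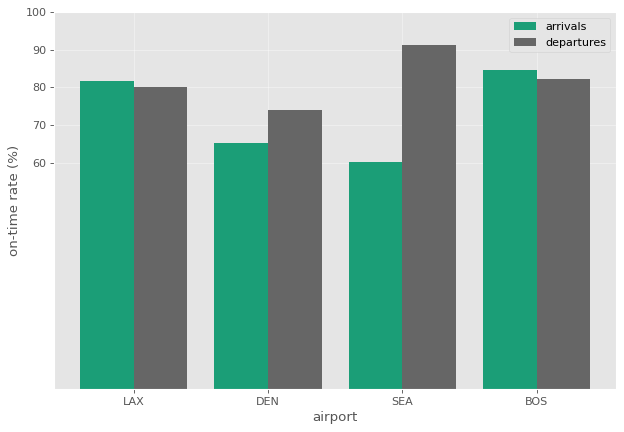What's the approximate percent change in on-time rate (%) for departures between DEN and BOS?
≈ +14.3%

DEN ≈ 70, BOS ≈ 80; (80 − 70) / 70 ≈ +14.3%.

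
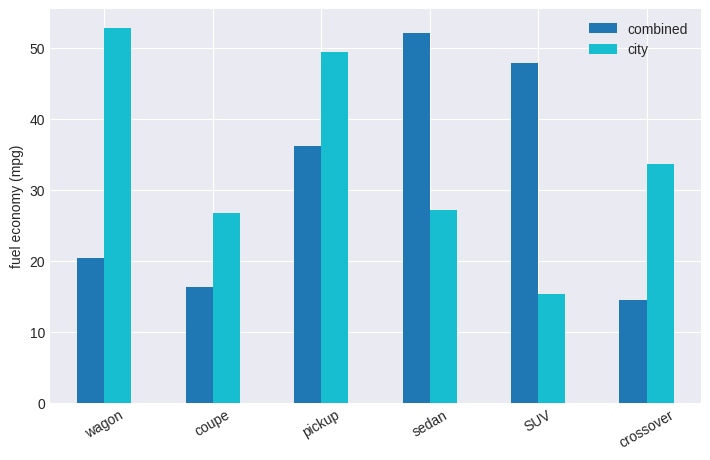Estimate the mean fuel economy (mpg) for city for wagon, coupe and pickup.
≈ 43

(55 + 25 + 50) / 3 ≈ 43.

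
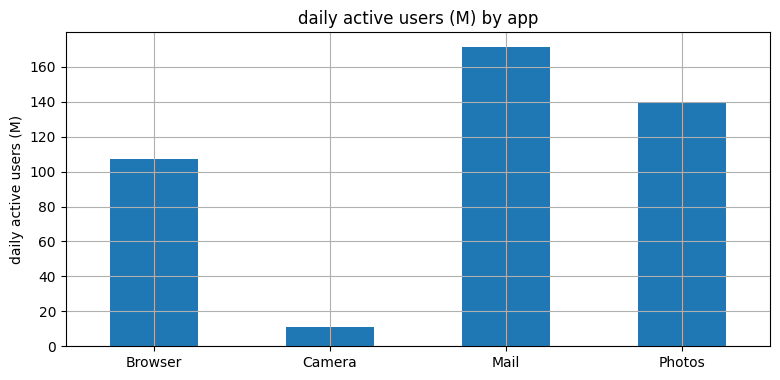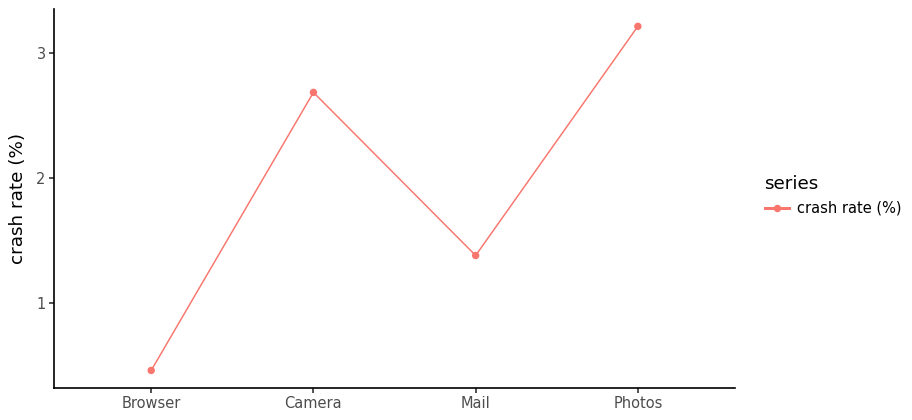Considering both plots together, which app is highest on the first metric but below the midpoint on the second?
Chart 2 median crash rate (%) ≈ 2; below-median apps: Browser, Mail. Among those, Mail has the highest daily active users (M) (≈ 180).

Mail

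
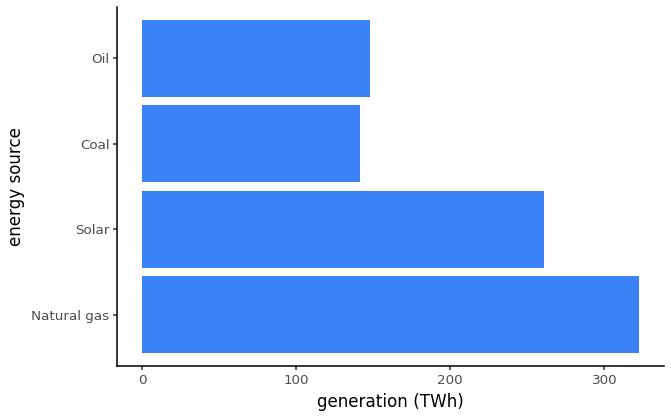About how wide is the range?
Max Natural gas ≈ 300, min Coal ≈ 150; range ≈ 150.

≈ 150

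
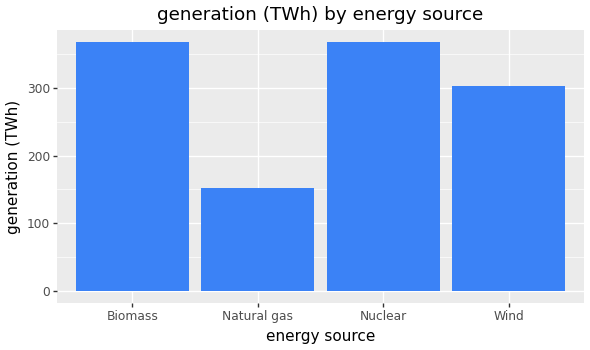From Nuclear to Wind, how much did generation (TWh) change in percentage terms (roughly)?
≈ -14.3%

Nuclear ≈ 350, Wind ≈ 300; (300 − 350) / 350 ≈ -14.3%.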